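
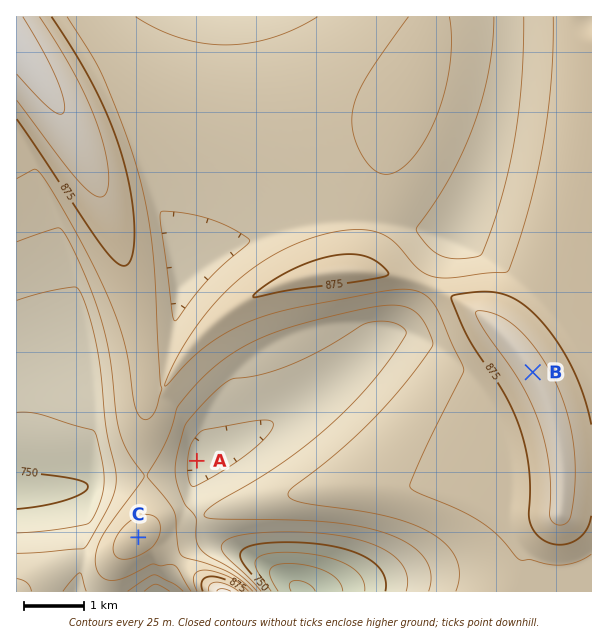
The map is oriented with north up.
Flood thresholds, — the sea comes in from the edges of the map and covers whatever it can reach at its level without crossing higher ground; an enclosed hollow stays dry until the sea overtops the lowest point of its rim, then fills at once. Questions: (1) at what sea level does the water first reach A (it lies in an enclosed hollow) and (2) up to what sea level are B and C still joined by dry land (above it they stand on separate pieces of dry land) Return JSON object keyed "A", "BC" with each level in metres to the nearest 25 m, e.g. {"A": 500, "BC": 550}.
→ {"A": 800, "BC": 825}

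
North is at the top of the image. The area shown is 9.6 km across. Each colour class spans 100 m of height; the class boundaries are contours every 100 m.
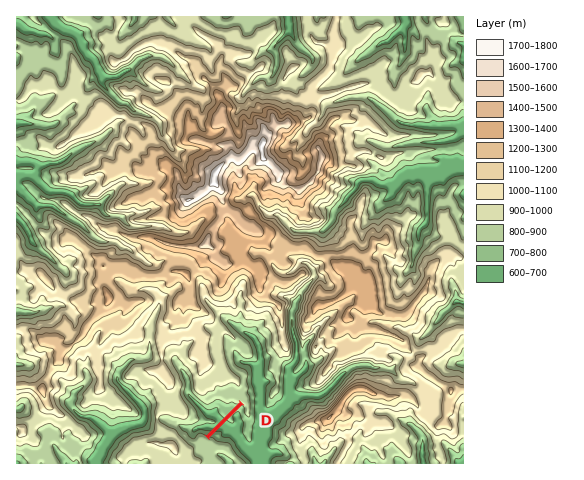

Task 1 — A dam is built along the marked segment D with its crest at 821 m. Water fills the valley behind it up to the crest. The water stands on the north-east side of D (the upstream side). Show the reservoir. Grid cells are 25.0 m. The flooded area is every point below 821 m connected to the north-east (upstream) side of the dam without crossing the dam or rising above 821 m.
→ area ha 69.8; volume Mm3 55.39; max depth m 176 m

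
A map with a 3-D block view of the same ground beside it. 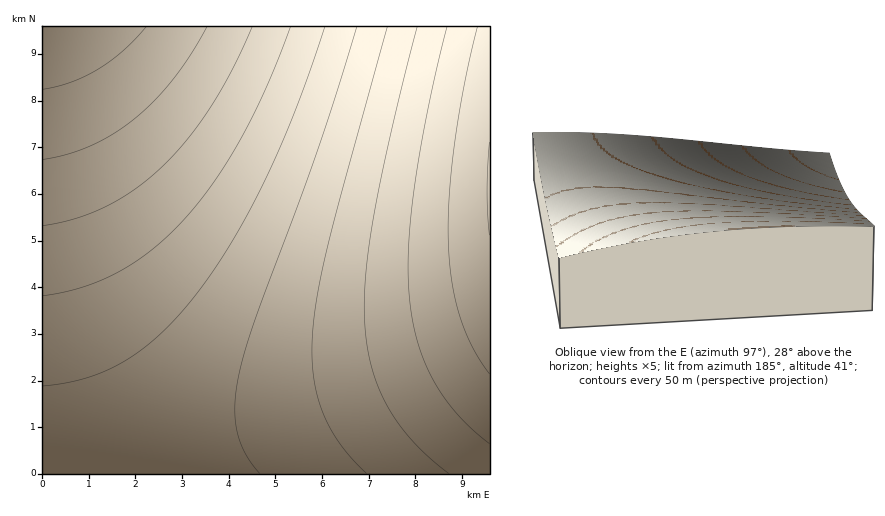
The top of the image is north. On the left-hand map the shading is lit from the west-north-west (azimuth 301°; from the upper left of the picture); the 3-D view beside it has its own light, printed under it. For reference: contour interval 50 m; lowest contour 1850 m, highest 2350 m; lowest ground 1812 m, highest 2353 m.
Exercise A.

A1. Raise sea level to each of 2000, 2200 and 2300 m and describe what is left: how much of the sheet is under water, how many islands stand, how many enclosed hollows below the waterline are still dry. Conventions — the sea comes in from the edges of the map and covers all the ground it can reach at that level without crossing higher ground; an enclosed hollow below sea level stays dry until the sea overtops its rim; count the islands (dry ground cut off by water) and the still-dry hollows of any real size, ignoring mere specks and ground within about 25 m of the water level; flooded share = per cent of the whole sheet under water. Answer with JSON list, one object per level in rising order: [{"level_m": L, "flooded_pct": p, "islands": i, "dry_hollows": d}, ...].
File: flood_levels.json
[{"level_m": 2000, "flooded_pct": 23, "islands": 0, "dry_hollows": 0}, {"level_m": 2200, "flooded_pct": 77, "islands": 0, "dry_hollows": 0}, {"level_m": 2300, "flooded_pct": 95, "islands": 0, "dry_hollows": 0}]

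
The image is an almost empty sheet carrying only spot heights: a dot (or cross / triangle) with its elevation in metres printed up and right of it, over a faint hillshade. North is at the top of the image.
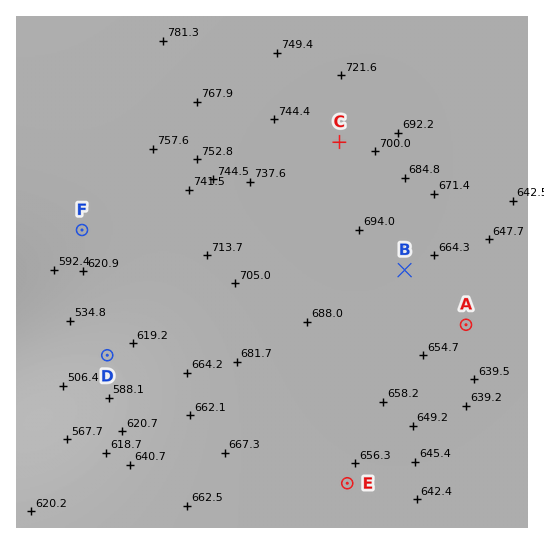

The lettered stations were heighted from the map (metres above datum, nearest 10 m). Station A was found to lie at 650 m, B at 670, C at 720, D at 580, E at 660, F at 680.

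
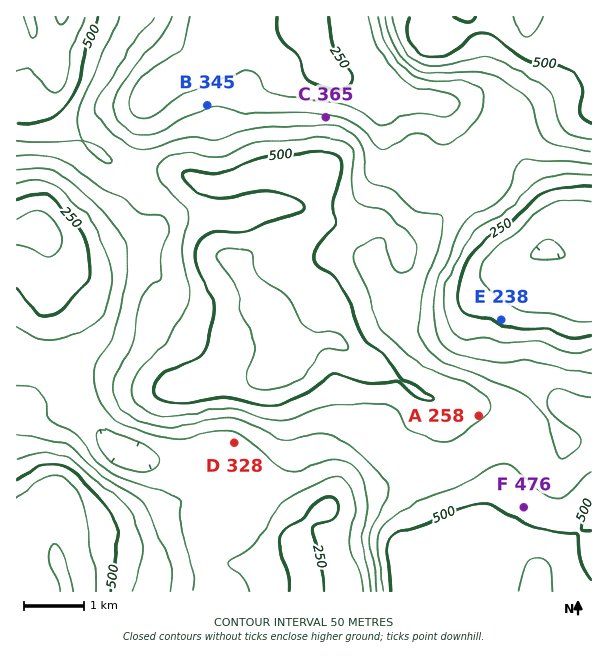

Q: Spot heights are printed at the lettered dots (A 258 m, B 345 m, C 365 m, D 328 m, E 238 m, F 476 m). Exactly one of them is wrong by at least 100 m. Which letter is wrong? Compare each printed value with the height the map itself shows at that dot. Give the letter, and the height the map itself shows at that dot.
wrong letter A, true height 458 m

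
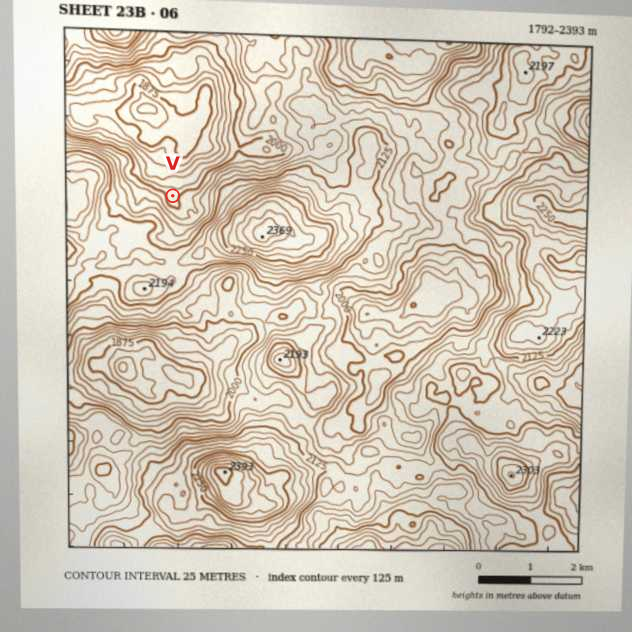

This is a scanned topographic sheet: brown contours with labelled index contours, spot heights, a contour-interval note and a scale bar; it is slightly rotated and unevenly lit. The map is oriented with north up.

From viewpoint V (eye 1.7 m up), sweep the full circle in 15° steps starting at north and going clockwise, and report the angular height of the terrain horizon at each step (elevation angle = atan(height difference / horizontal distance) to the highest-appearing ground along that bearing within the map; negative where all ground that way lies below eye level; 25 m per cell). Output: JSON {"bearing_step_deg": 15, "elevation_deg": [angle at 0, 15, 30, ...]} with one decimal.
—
{"bearing_step_deg": 15, "elevation_deg": [1.5, 0.8, 2.7, 1.9, 2.8, 7.7, 10.0, 13.3, 13.6, 12.1, 10.2, 9.0, 8.0, 9.9, 12.4, 13.0, 11.7, 9.9, 8.7, 8.7, 4.1, -0.2, 1.9, 3.7]}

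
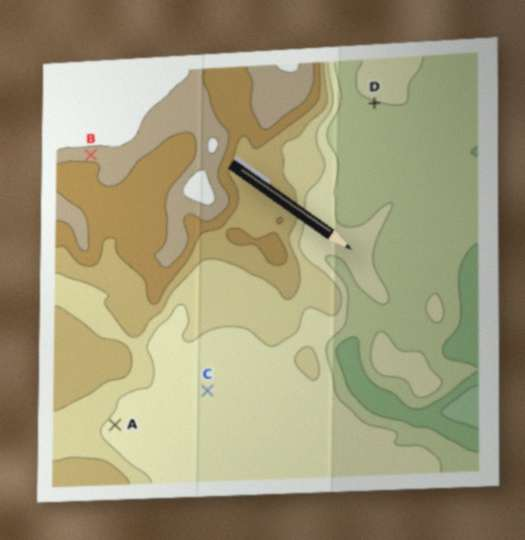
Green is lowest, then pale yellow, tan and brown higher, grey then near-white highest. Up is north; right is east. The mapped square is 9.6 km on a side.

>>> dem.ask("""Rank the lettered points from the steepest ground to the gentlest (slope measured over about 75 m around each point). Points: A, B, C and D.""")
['B', 'D', 'A', 'C']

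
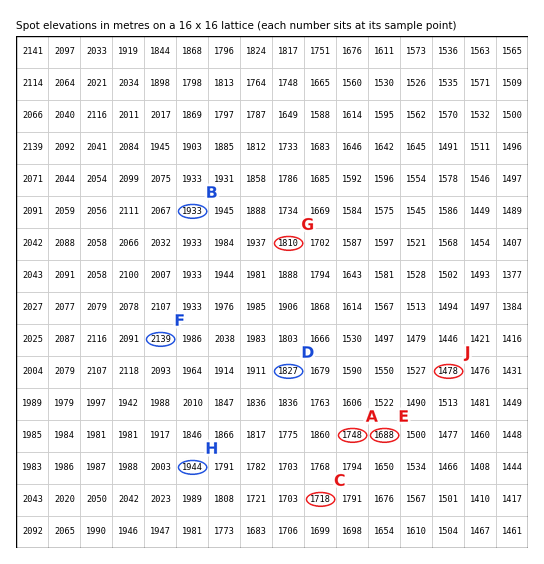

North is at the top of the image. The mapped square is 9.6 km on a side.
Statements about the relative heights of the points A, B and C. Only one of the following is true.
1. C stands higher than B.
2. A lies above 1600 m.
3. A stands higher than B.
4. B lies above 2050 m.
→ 2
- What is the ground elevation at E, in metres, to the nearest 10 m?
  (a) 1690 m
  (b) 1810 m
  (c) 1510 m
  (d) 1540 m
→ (a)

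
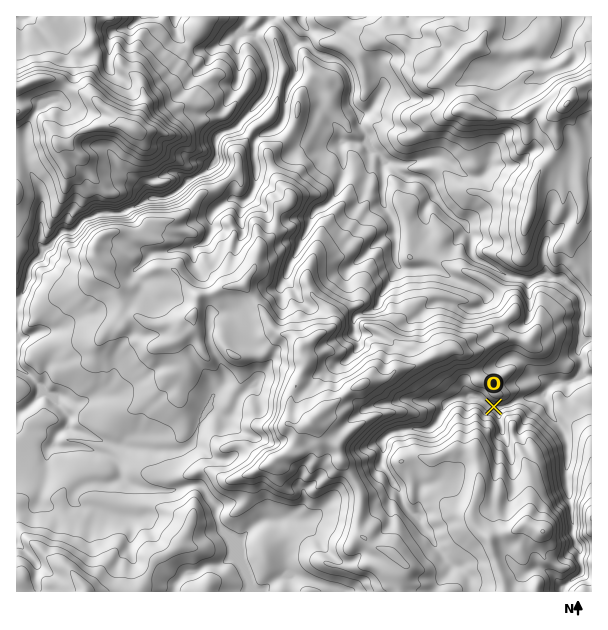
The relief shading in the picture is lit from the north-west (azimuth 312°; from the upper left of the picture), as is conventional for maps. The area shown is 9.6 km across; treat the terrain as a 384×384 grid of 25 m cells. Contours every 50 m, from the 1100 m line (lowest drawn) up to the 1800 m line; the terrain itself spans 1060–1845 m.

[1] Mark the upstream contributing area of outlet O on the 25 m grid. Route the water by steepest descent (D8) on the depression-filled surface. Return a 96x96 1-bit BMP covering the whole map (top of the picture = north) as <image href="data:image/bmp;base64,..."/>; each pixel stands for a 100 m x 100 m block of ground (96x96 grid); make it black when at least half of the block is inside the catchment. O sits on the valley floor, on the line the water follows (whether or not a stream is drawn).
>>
<image width="96" height="96" href="data:image/bmp;base64,Qk2+BAAAAAAAAD4AAAAoAAAAYAAAAGAAAAABAAEAAAAAAIAEAAATCwAAEwsAAAIAAAAAAAAA////AAAAAAAAAAAAAAAAAP//gAAAAAAAAAAAAP//gAAAAAAAAAAAAP//gAAAAAAAAAAAAP//gAAAAAAAAAAAAH//AAAAAAAAAAAAAP//AAAAAAAAAAAAAf//AAAAAAAAAAAAD//+AAAAAAAAAAAAH//+AAAAAAAAAAAAf//8AAAAAAAAAAAAf//4AAAAAAAAAAAAf//wAAAAAAAAAAAAf//wAAAAAAAAAAAAf//wAAAAAAAAAAAAf//wAAAAAAAAAAAAf//4AAAAAAAAAAAAf//4AAAAAAAAAAAAf//4AAAAAAAAAAAA///4AAAAAAAAAAAA///4AAAAAAAAAAAB///4AAAAAAAAAAAD///4AAAAAAAAAAAD///4AAAAAAAAAAAD///4AAAAAAAAAAAH///4AAAAAAAAAAAf///4AAAAAAAAAAA////8AAAAAAAAAAA////+AAAAAAAAAAB////+AAAAAAAAAAA////+AAAAAAAAAAAP///+AAAAAAAAAAAH////AAAAAAAAAAAD////AAAAAAAAAAAA////AAAAAAAAAAAAf//+AAAAAAAAAAAAB//4AAAAAAAAAAAAAf/4AAAAAAAAAAAAAH/wAAAAAAAAAAAAAA/gAAAAAAAAAAAAAAPgAAAAAAAAAAAAAAAAAAAAAAAAAAAAAAAAAAAAAAAAAAAAAAAAAAAAAAAAAAAAAAAAAAAAAAAAAAAAAAAAAAAAAAAAAAAAAAAAAAAAAAAAAAAAAAAAAAAAAAAAAAAAAAAAAAAAAAAAAAAAAAAAAAAAAAAAAAAAAAAAAAAAAAAAAAAAAAAAAAAAAAAAAAAAAAAAAAAAAAAAAAAAAAAAAAAAAAAAAAAAAAAAAAAAAAAAAAAAAAAAAAAAAAAAAAAAAAAAAAAAAAAAAAAAAAAAAAAAAAAAAAAAAAAAAAAAAAAAAAAAAAAAAAAAAAAAAAAAAAAAAAAAAAAAAAAAAAAAAAAAAAAAAAAAAAAAAAAAAAAAAAAAAAAAAAAAAAAAAAAAAAAAAAAAAAAAAAAAAAAAAAAAAAAAAAAAAAAAAAAAAAAAAAAAAAAAAAAAAAAAAAAAAAAAAAAAAAAAAAAAAAAAAAAAAAAAAAAAAAAAAAAAAAAAAAAAAAAAAAAAAAAAAAAAAAAAAAAAAAAAAAAAAAAAAAAAAAAAAAAAAAAAAAAAAAAAAAAAAAAAAAAAAAAAAAAAAAAAAAAAAAAAAAAAAAAAAAAAAAAAAAAAAAAAAAAAAAAAAAAAAAAAAAAAAAAAAAAAAAAAAAAAAAAAAAAAAAAAAAAAAAAAAAAAAAAAAAAAAAAAAAAAAAAAAAAAAAAAAAAAAAAAAAAAAAAAAAAAAAAAAAAAAAAAAAAAAAAAAAAAAAAAAAAAAAAAAAAAAAAAAAAAAAAAAAAAAAAAAAAAAAAAAAAAAAAAAAAAAAAAAAAAAAAAAAAAAAAAAAAAAAAAAAAAAAAAAAAAAAAAAAAAAAAAAAAAAAAAAAAAAAAAAAAAAAAAAAAAAAAAAAAAAAAAAAAAAAAAAAA="/>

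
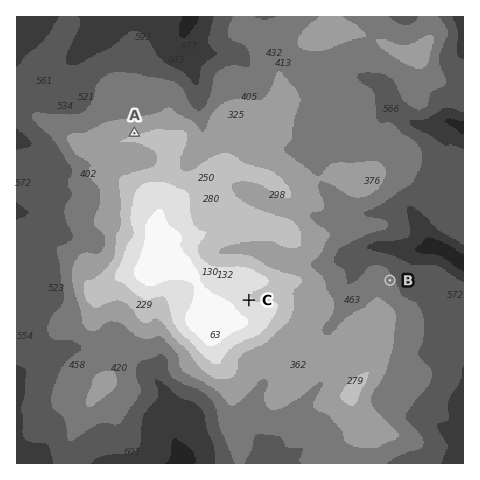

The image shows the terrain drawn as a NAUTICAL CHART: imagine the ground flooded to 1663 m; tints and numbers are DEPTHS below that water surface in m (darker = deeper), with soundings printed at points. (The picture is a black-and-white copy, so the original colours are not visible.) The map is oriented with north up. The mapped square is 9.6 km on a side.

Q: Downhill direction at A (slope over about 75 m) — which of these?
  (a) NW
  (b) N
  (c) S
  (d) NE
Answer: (b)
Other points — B NE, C NE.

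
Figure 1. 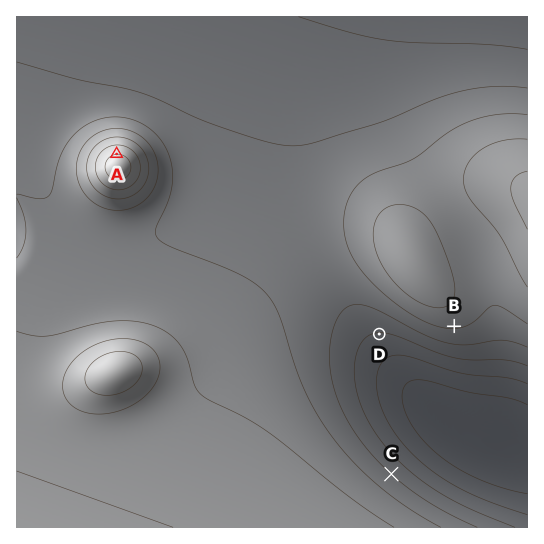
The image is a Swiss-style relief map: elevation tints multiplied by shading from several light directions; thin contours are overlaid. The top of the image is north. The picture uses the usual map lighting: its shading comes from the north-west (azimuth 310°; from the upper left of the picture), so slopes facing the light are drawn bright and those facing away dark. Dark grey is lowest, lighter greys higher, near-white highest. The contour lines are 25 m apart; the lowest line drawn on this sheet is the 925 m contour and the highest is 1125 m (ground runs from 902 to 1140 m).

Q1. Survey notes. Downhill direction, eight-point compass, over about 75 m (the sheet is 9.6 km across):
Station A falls N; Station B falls S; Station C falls NE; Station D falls S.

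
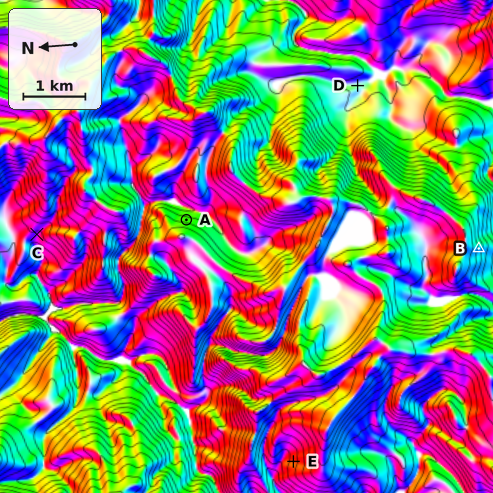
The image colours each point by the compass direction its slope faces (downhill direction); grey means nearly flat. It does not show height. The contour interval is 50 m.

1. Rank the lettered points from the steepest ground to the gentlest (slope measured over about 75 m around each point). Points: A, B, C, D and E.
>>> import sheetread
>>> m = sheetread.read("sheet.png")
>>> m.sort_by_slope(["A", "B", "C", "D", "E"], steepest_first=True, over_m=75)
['B', 'A', 'E', 'C', 'D']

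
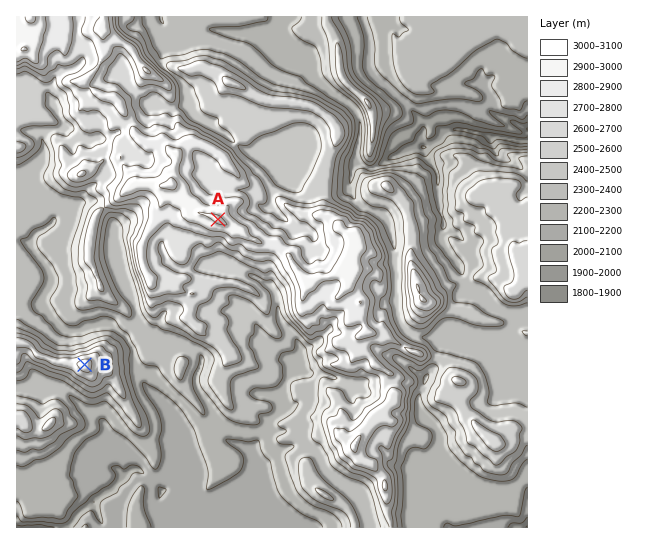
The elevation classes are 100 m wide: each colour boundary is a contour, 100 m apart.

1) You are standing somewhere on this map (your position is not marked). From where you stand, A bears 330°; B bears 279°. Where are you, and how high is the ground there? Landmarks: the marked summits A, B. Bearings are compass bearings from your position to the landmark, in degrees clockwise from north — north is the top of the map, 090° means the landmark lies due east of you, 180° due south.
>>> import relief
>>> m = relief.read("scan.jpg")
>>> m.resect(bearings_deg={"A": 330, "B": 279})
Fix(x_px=324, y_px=403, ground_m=2450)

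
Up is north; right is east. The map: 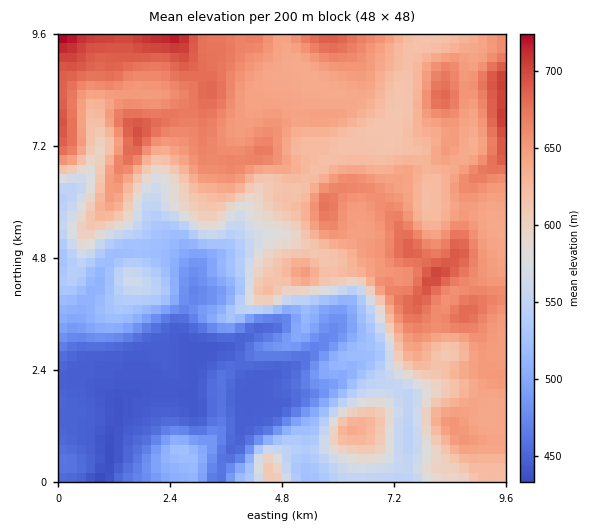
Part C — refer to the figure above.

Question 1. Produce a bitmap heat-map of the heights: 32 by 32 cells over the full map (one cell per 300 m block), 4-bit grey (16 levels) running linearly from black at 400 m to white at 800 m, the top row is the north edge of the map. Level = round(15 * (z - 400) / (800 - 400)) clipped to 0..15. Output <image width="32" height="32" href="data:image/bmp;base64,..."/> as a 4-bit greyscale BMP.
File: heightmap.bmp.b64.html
<image width="32" height="32" href="data:image/bmp;base64,Qk12AgAAAAAAAHYAAAAoAAAAIAAAACAAAAABAAQAAAAAAAACAAATCwAAEwsAABAAAAAAAAAAAAAAABEREQAiIiIAMzMzAERERABVVVUAZmZmAHd3dwCIiIgAmZmZAKqqqgC7u7sAzMzMAN3d3QDu7u4A////ACIhIzREMkV4ZVVmZmZ3eIgiISI0REIkd1VWZ3Zmd4mZIiEiNERDI1ZVV4iHZniZmSIhIiMzMyIjRVeZh2Z5mZkiIiIiIiIiIjRGiIdmiZmZIiIiIiIiIiIjNWd3ZniZmSIiIiIiIiIiIjRWZmZ4iZkiIiIiIiIiIiI0RVZniJmZIiIiIiIiIiIiNERWiIiJmSIiIiIiIiIzMzNFVomYiZkzMzMiIiIiIzQzNFeamZqpREREMiI0QzI0QzRYqqqqqURFVUQzNFZlRURFaauqqqpURVZlQzNGiHdmVYqruqqqVUVmZUM0RoiJmIiaqruqqVVVVVVDNFZ4iYiJmqq7uplWZVVURERWd4iImZq7qrqZZ3ZVVUVmVmd4mZmaqpqqmWeIdlVWd2Z3eJqZmqmZqZlniYdmeIh3eImqqaqpiZmZVnmXZniJh3iImqqqmYmamWZ5mHd5mZmIiJmqmZmJmqqIeamHiaqqmZmImZmZmZqqqYiqmZqqqqqYiIiIiJmZq7qIq6qqqpqqmIiIiIiZmZu5iau6qqqZmpmZmIiImZmruYmqqqqqqZmZmZmIiKqpq7qZmZmquqmZmZmZmIirqau6qqqqqrqpmZmZmZiIqqqru7u6qruqqZmZmZmZiJqpq7u7u7u7qqqpmaqqmYiZmZrMu7vMy6qqqZqrqqmYiJma"/>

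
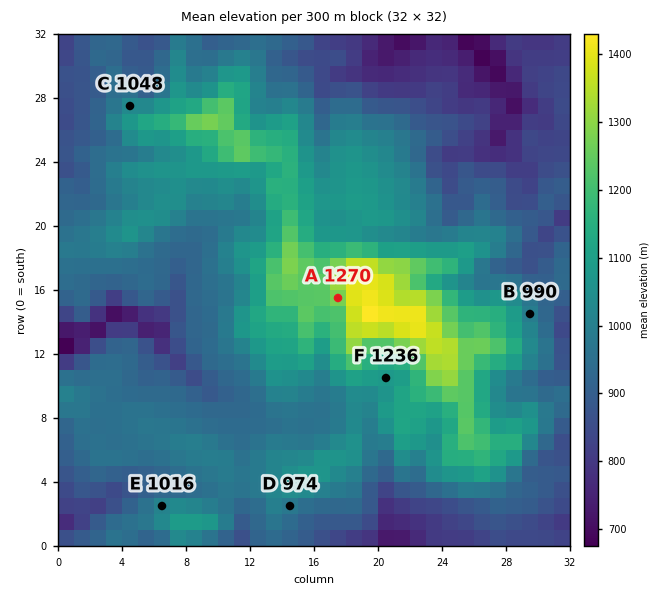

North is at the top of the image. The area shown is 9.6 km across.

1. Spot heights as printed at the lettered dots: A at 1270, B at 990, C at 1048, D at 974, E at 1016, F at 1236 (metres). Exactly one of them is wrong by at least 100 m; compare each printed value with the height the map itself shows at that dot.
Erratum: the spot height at F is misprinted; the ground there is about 1086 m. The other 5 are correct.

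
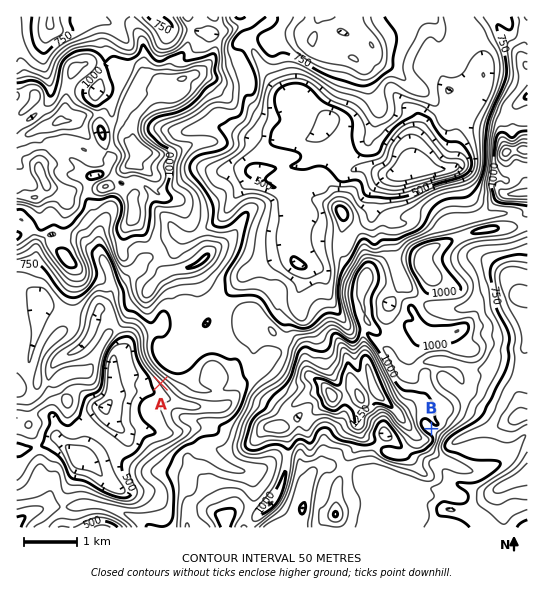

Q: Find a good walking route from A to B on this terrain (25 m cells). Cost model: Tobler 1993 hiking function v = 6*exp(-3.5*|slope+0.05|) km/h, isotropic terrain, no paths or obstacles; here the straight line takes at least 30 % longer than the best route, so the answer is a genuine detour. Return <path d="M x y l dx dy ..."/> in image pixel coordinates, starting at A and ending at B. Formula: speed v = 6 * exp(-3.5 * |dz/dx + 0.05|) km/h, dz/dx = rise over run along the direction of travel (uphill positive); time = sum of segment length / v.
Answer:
<path d="M161 383l17 18 3 6 2 3 16 8 2 3 9 9 1 3 22 21 8 4 17 0 16-8 7 0 5 3 1 0 3-2 7-6 2-2 2 0 2 2 4 4 3 1 3-1 8-8 2-2 11 6 15 0 5 2 16 0 3-1 18 0 6 3 6 0 6 2 13 0 5-2 6-6 1-2 0-6-3-5 0-1"/>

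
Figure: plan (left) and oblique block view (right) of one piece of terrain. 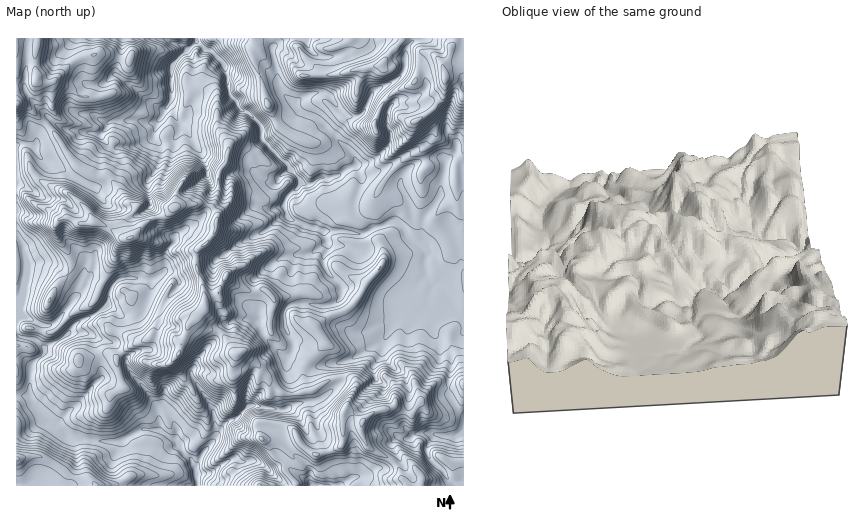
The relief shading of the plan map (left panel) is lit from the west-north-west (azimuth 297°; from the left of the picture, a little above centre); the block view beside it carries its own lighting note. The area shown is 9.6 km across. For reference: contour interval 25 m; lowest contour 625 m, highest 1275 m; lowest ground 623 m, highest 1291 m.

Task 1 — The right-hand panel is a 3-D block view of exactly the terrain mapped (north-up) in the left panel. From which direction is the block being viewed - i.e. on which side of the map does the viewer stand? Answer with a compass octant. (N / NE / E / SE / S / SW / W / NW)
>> E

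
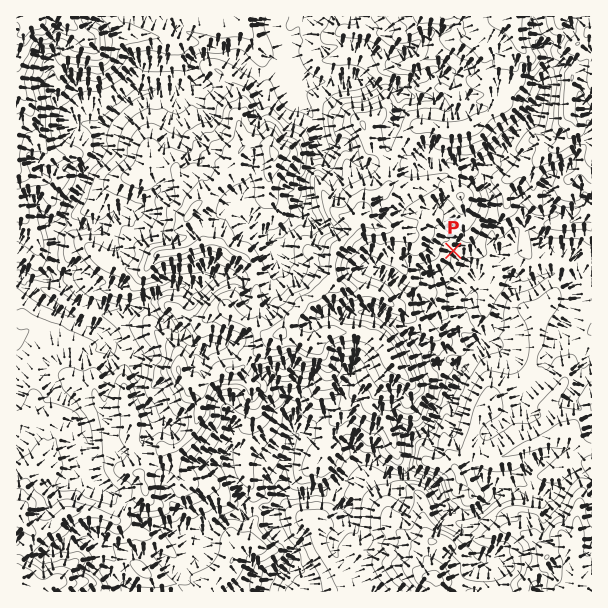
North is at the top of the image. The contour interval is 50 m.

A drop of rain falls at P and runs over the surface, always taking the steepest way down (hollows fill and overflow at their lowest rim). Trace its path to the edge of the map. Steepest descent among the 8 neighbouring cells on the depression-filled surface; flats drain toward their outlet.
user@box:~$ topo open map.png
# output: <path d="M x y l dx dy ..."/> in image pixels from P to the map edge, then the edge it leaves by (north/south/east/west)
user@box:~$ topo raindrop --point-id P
<path d="M453 251l20 19 0 30-2 2 0 4 2 2 0 3 1 1 0 3 3 6 8 8 0 18-15 15 0 1-3 2 0 3-8 7-13 27-8 8-1 7-14 14-12 6-3 6 0 15-1 1 0 3-3 6 0 5-17-2-13-10-18 0-26 25-1 0-5 5-12 1-1 2-9 0-2 1-16-1-8 6 0 3-1 1 0 15 1 2 0 6 2 1 0 3 6 6 1 5 3 3 2 3 0 4 1 2 0 6-3 3-1 4-9 9 0 3-2 2 0 10"/>
exit: south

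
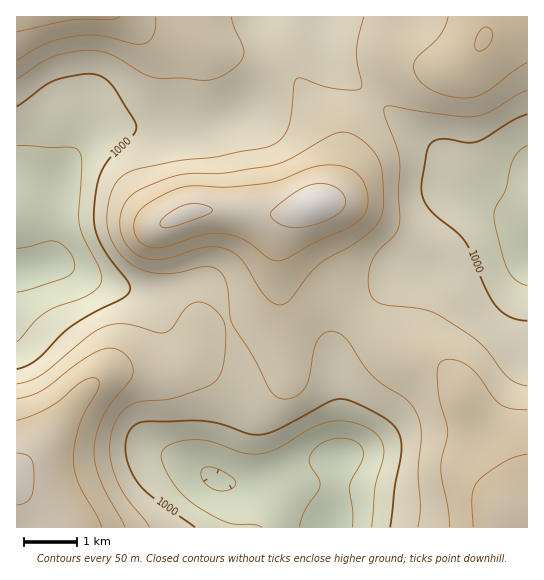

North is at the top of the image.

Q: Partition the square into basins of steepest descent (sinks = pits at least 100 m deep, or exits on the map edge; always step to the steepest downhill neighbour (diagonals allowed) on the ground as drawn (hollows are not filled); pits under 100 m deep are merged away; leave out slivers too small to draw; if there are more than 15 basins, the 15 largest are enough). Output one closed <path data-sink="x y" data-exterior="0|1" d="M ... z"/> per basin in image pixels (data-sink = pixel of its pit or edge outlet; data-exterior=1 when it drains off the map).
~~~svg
<path data-sink="17 270" data-exterior="1" d="M386 16l-370 1 1 452 30-28 34-46 18-16 16-7 19 0 11 3 21 0 8-3 8-4 9-9 8-22 6-6 46-18 11-6 10-10 4-14 1-40 4-18 12-12 30-12 10-10 11-24 5-34 12-22 23-28 14-12 9-4 29 0-26-6-15-11-6-11z"/><path data-sink="327 527" data-exterior="1" d="M290 216l-9 9-2 9-3 49-4 14-10 10-11 6-46 18-6 6-8 22-9 9-8 4-8 3-51-3-12 4-9 7-19 20-28 38-31 29 1 58 511-1-1-16-24 3 9-19-1-21-8-16-27-39-20-40-13-12-10-6-35-8-16-9-51-48-32-21-8-10-7-15 0-23z"/><path data-sink="527 254" data-exterior="1" d="M527 16l-40 0 0 15-4 11-10 13-12 10-10 3-44-1-13 6-18 20-20 26-7 14-5 34-11 24-10 10-13 4-17 10-8 8-2 12 2 19 11 17 15 13 20 12 51 48 16 9 35 8 10 6 13 12 20 40 27 39 8 16 1 21-9 20 25-5z"/>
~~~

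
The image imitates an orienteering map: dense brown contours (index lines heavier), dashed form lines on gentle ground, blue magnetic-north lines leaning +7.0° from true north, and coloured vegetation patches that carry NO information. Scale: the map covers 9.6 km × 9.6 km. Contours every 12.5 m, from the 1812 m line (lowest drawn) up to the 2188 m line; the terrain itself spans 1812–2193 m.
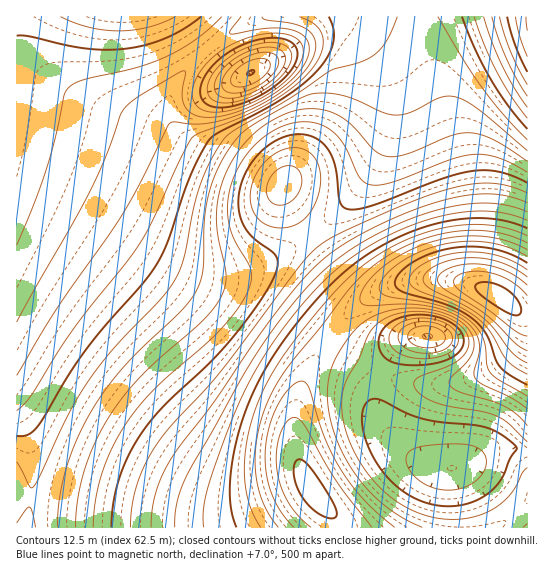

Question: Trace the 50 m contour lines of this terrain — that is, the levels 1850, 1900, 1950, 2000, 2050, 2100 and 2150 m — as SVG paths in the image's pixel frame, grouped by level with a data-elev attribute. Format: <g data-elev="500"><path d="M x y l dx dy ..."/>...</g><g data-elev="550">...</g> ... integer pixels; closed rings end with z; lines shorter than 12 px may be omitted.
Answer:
<g data-elev="1850"><path d="M226 98l-9-4-2-4-1-5 5-12 11-11 15-9 16-5 13 0 10 5 1 5-1 8-6 8-8 8-23 13-12 3z"/><path d="M527 31l-1-14"/></g><g data-elev="1900"><path d="M527 96l-20-37-15-42"/><path d="M241 17l-10 13-1 4 32-5 16-1 15 2 10 6 5 6 1 8-2 9-5 10-14 14-21 15-22 11-23 7-12 1-10 0-7-3-7-5-3-7-1-7 3-21 0-3-6 1-32 19-18 12-8 11-15 43-19 40-70 125"/></g><g data-elev="1950"><path d="M17 523l9-14 4-2 6 20"/><path d="M527 140l-23-25-21-26-19-28-26-44"/><path d="M397 17l-10 24-6 8-8 6-12 7-31 9-36 25-57 33-12 9-14 21-10 24-8 26-10 50-4 12-6 13-14 17-46 49-24 31-20 33-30 63-6 11-2 0-2-3-12-23"/></g><g data-elev="2000"><path d="M527 183l-14-7-15-4-13-2-14 1-29 8-71 27-13 3-9 0-6-2-3-6-4-30-4-14-5-10-8-7-12-5-14 0-15 4-13 9-12 13-9 14-5 16 0 16 3 14 5 10 7 8 18 12 4 6 2 8-3 9-16 28-28 37-22 25-47 43-23 30-12 21-9 23-5 22-2 24"/></g><g data-elev="2050"><path d="M445 490l-18-5-13-10-5-6-3-7 0-5 3-5 5-3 8-3 29-2 19 1 12 6 4 6 0 6-2 8-5 7-7 5-9 5z"/><path d="M414 358l-16-5-8-9-1-6 1-5 9-10 15-5 17 1 15 5 10 9 2 5 0 5-3 6-5 4-16 5z"/><path d="M527 220l-21-7-23-2-25 2-27 6-28 10-28 13-25 17-23 19-23 24-23 30-20 29-16 29-17 39-19 54-5 24 0 20"/></g><g data-elev="2100"><path d="M395 527l-30-26-23-30-18-34-15-50-3-4-4-2-5 1-7 6-12 17-9 22-4 24 1 22 5 20 10 18 13 16"/><path d="M527 250l-21-9-24-5-25 1-26 5-26 11-23 14-16 18-5 8-1 6 2 5 5 1 38-1 24 2 17 5 15 7 12 11 6 12 0 12-5 20 2 6 7 6 30 14 14 10"/></g><g data-elev="2150"><path d="M527 277l-12-8-14-7-15-3-16-1-17 2-15 5-11 6-4 8 2 6 5 4 35 17 17 11 12 12 19 24 14 10"/></g>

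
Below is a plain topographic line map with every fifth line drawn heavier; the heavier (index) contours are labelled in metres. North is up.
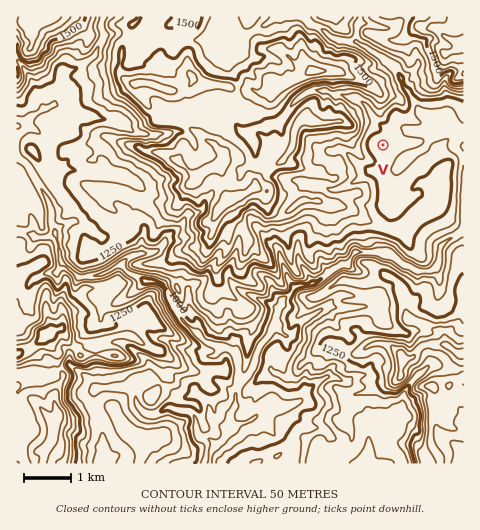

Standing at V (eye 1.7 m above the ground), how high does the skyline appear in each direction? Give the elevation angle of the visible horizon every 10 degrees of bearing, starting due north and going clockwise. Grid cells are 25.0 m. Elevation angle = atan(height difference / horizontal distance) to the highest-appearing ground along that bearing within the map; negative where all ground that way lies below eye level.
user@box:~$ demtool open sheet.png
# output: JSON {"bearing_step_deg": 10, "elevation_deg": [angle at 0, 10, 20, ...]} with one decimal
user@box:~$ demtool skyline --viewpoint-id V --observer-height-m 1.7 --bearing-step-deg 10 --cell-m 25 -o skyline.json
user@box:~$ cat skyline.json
{"bearing_step_deg": 10, "elevation_deg": [12.5, 8.5, 8.2, 10.0, 9.7, 9.3, 1.4, -0.2, -0.9, -0.2, 0.8, 2.6, 2.8, 2.1, 1.9, 1.9, 3.1, 2.7, 2.2, 3.1, 6.1, 7.4, 7.4, 8.9, 10.1, 10.7, 11.7, 12.9, 14.5, 17.2, 20.4, 17.3, 12.5, 12.8, 12.1, 12.6]}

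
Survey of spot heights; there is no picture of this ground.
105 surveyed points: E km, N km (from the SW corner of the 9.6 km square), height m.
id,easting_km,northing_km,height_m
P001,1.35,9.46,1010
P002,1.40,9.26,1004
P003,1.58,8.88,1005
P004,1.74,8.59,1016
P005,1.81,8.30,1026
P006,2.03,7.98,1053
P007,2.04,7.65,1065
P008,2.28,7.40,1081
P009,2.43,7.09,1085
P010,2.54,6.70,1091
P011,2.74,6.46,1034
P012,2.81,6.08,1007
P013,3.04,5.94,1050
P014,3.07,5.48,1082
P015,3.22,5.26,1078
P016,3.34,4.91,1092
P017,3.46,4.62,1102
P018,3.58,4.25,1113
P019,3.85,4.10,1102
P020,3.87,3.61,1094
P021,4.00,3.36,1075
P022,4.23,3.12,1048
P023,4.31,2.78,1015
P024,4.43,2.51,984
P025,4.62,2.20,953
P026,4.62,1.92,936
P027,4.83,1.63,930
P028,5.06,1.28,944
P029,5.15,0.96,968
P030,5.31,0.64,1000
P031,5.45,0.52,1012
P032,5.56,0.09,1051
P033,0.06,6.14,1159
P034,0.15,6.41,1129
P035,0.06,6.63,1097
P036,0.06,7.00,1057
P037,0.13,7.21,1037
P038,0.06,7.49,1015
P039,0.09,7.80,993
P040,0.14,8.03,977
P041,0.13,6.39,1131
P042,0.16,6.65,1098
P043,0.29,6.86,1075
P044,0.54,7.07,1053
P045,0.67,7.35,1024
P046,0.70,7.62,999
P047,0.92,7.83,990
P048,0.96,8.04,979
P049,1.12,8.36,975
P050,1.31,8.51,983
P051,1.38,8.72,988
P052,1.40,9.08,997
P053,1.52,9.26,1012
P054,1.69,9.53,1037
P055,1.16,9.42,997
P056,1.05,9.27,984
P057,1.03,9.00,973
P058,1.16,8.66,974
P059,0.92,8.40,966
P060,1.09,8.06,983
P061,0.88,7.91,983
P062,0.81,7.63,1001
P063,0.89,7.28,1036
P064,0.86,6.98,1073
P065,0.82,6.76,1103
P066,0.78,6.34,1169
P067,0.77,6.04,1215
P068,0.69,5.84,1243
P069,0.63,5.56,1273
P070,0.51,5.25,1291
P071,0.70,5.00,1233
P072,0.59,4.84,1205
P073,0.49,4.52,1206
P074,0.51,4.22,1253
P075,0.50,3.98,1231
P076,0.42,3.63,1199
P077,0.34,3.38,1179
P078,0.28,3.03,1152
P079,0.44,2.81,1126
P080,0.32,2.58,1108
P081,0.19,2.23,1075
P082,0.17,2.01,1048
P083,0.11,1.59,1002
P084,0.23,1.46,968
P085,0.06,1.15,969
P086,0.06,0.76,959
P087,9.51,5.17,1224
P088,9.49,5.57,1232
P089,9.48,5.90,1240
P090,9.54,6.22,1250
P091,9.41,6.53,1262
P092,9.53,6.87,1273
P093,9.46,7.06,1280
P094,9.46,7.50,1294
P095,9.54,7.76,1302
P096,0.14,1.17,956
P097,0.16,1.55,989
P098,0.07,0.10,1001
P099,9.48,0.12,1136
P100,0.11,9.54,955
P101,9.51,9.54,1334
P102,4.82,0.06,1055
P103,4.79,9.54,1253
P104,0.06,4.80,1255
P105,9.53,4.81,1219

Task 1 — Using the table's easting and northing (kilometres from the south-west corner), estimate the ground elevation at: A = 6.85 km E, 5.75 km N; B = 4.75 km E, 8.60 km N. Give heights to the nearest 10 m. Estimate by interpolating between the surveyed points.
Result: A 1190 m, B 1230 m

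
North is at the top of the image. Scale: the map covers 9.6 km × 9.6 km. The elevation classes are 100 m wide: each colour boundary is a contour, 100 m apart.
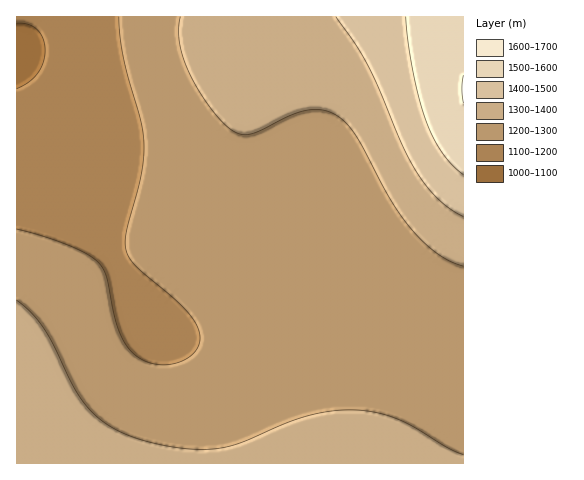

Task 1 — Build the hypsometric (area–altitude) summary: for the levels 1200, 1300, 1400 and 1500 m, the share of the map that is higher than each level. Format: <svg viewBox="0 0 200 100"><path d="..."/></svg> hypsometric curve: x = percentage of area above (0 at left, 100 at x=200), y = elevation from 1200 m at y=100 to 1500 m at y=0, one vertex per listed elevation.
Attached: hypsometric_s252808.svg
<svg viewBox="0 0 200 100"><path d="M167 100l-107-33-46-34-7-33"/></svg>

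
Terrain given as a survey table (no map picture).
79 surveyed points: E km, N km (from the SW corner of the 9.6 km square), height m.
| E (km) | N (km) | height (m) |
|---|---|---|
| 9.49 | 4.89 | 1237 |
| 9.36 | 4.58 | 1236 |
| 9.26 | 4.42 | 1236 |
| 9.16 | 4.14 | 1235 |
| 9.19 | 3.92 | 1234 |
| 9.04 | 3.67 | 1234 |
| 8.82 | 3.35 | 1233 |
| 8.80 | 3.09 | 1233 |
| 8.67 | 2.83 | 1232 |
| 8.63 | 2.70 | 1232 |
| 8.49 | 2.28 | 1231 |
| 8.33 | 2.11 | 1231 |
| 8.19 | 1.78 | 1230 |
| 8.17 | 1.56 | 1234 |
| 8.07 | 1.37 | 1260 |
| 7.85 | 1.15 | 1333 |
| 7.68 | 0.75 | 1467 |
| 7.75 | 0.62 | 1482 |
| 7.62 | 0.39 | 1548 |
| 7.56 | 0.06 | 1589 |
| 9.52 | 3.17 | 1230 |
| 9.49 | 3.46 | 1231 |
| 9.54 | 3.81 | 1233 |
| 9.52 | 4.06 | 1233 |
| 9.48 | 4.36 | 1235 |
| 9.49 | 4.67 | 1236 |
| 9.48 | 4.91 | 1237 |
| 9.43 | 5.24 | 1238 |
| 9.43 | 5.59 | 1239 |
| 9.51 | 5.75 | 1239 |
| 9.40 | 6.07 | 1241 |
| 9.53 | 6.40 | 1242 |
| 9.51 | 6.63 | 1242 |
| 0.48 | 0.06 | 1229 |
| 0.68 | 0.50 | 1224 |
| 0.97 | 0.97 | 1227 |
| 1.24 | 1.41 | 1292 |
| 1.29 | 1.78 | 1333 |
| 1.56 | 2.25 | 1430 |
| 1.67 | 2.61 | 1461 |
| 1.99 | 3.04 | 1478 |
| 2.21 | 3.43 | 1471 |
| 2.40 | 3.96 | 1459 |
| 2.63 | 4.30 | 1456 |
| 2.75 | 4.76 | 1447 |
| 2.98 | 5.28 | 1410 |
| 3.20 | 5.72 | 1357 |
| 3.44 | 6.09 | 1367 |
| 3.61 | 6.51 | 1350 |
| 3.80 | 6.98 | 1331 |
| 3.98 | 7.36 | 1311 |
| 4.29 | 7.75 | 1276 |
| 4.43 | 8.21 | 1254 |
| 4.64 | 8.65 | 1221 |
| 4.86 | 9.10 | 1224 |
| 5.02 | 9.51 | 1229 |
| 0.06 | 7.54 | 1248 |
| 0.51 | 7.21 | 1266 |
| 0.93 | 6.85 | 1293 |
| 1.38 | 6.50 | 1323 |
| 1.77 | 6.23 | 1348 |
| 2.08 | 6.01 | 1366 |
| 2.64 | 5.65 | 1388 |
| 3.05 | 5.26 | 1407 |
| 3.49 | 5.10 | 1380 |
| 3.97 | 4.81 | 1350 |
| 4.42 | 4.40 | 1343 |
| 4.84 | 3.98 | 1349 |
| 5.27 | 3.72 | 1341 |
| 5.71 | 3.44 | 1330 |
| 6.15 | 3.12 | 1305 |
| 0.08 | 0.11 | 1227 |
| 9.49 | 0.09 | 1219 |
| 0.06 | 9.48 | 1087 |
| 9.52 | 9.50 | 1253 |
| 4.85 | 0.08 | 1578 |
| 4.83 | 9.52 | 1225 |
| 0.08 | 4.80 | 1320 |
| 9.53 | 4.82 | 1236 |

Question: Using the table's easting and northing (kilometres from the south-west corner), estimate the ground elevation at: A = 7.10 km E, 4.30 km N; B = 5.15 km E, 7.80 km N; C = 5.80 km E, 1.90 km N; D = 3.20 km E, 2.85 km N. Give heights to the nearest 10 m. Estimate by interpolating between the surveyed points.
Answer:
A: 1240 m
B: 1230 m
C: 1450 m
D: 1510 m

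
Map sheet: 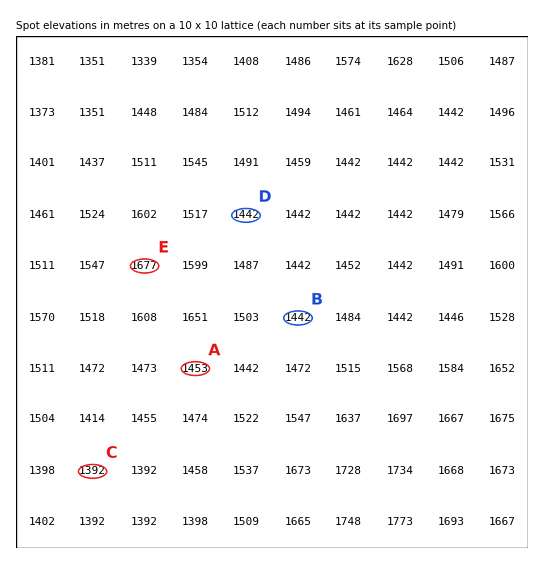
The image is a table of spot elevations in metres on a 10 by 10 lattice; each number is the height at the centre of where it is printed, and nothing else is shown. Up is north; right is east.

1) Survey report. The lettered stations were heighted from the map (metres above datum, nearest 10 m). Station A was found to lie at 1450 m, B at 1440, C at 1390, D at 1440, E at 1680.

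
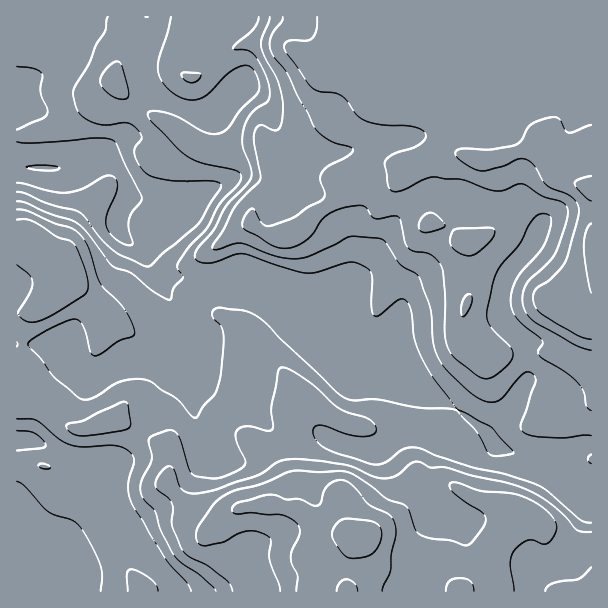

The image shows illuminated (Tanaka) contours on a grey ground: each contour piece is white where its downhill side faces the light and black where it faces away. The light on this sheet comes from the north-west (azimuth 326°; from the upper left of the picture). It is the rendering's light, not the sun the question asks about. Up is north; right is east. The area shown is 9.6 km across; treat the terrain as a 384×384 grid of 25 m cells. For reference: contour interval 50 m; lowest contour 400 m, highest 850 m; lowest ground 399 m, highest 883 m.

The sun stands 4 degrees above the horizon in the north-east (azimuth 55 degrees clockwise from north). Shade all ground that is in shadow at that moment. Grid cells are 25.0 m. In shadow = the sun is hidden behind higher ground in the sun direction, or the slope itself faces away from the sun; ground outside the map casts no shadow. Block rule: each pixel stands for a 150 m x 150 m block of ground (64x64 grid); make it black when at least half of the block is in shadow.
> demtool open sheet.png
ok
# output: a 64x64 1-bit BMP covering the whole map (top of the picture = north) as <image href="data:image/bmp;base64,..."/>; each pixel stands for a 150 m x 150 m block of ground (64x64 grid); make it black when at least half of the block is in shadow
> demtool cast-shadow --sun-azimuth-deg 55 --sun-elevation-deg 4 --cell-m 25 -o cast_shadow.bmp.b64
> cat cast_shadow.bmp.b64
<image width="64" height="64" href="data:image/bmp;base64,Qk0+AgAAAAAAAD4AAAAoAAAAQAAAAEAAAAABAAEAAAAAAAACAAATCwAAEwsAAAIAAAAAAAAA////AAAAAAAf////MAAAAD////+AAAAAP///P/AAAAA///5++AAAAB//+Hx8AAAAD//4/ngAAAAH//D/kAAAAAf/5v8AAAAA8//HMAAAMADz/8IAAAHwAPF/wAAgA8AA4H+AAAADAADwfwAAAAAAB+B/AAAAAAAH//8B4AAAAQf//wPAAAAP/v/+A4AcAY/8//gHAD4DD//4AA4AOAD/g/AADAAAD/8AAAAAAAB//4AAAAAAA////AAADwAP////AAAPAA////8AAA8AB////wAADwAH///8BgAPAAf/z/8PgA8AB/+f/4eAD4Af/5//x8AdAD//j/9DgDgB//+P/AGAcAH//8/wAAH8AP//z+AAA//g//+HwAAD//9//4fgEAP//7//h/wwA///n//H/mAP//8f/8f/wB///A//h/9AP//gD/wD/wA//8Af+AP/AH//gA54D/8Af/+AD7gf/wD//8An3///A///wHvP//8H///gOef//H////AA4/Hw////8ABD4eD////wIAGAwP///+H+AAAAP///5/+AAAA//////AwAAD/////wAAAAP4z//+AAAAA/w///4AAAAB/n///AAAAAAefv/4AAAAABh8f/gAAAAAOHg/8AAAAAAYOB/gAAAAAAA4D8MAAAAAADwHhwAAAAAAHAePAAAAAAAcA88AAAAA=="/>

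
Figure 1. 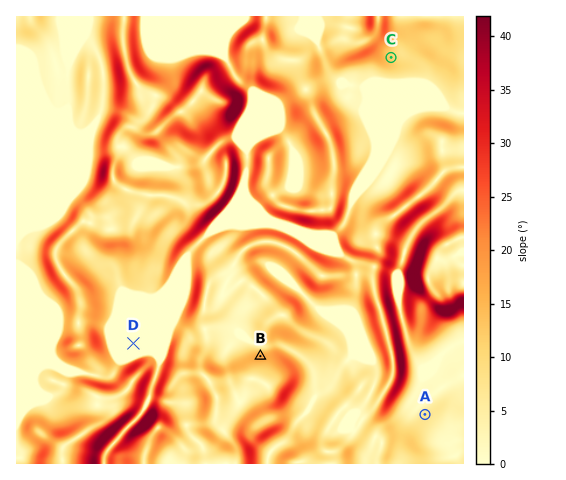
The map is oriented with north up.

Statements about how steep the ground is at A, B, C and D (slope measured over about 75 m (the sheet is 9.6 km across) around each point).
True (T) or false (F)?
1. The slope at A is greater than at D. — T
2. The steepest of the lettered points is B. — T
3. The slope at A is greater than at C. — F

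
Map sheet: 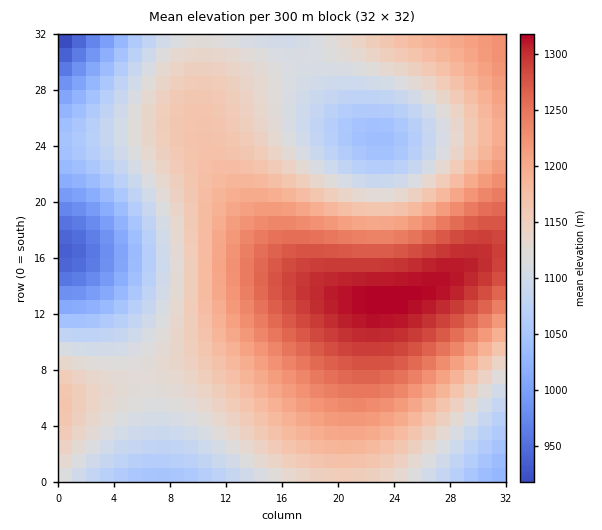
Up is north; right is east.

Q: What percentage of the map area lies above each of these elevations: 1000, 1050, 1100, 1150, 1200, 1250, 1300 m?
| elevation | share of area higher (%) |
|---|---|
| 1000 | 96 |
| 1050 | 90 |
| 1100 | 75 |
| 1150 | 49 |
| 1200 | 28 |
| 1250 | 16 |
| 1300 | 5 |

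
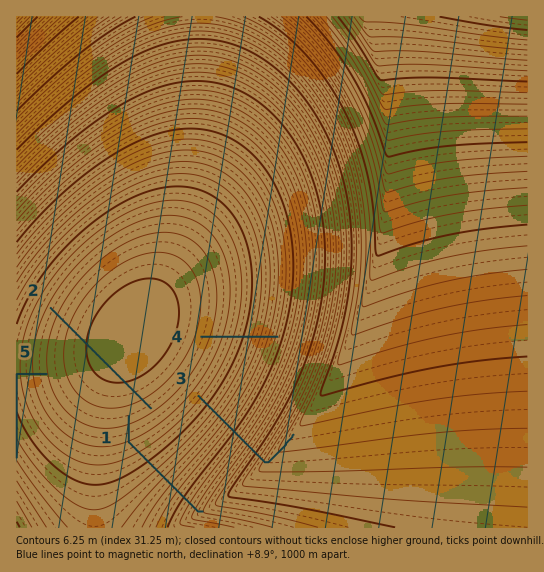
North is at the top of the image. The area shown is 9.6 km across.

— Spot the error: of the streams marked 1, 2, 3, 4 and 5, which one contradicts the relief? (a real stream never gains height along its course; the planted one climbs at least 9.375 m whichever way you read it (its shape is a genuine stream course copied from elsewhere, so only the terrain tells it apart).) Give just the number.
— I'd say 2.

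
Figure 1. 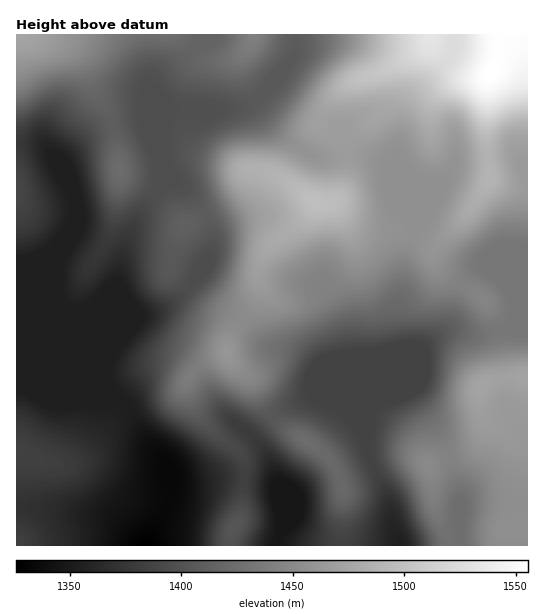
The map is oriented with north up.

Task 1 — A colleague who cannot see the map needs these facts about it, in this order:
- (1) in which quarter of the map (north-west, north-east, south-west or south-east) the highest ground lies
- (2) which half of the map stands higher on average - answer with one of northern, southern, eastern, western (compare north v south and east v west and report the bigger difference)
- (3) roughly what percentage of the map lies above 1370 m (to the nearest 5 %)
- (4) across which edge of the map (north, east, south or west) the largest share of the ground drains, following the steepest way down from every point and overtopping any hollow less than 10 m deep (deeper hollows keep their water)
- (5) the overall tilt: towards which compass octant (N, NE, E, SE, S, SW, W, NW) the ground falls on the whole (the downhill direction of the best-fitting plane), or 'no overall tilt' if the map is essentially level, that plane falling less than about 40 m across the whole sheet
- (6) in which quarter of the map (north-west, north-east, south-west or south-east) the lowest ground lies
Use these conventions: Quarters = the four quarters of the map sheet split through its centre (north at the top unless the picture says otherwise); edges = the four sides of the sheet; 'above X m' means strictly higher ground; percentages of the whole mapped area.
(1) The highest point lies in the north-east quarter of the map.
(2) On average the eastern half of the map is the higher ground.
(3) About 80 % of the map lies above 1370 m.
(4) Most of the ground drains across the southern edge.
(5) On the whole the ground falls towards the south-west.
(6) The lowest ground is in the south-west quarter.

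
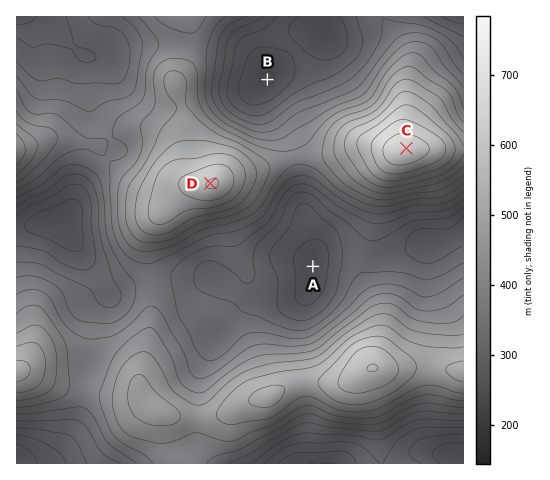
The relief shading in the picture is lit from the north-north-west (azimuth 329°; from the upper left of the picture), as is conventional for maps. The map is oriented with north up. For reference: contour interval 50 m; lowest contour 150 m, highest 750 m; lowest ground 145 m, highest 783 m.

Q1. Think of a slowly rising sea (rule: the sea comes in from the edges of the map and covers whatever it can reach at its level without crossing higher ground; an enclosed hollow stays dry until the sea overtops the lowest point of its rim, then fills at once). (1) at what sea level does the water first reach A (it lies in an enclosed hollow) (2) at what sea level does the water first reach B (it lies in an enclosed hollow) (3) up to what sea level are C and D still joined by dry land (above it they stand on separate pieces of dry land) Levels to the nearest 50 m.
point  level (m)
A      300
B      200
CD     450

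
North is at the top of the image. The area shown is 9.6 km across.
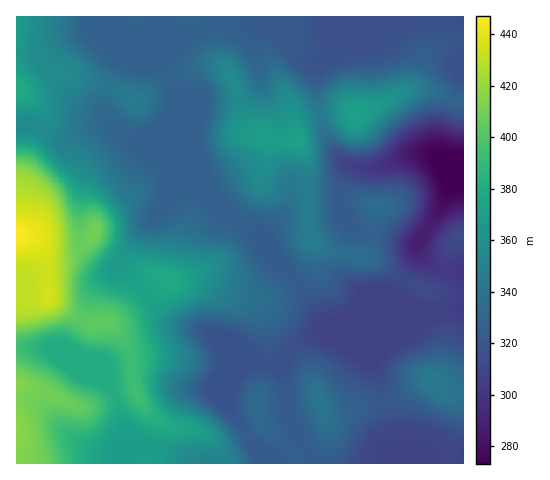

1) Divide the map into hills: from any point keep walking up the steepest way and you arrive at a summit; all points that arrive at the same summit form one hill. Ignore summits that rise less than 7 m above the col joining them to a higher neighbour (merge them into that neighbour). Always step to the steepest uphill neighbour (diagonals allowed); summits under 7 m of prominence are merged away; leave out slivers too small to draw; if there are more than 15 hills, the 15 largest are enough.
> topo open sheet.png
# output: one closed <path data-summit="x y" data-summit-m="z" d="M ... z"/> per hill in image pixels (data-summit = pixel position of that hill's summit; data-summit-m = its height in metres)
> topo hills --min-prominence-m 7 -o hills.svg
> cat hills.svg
<path data-summit="17 236" data-summit-m="447" d="M258 16l-140 0 3 10 10 8-46-2-22 13-13 17 1 9 13 20 13 10 24 11 11 12-8-2-40 15-11-2-18-9-19-1 0 222 27 0 30 11 8 4 16 17 15 9 7 18 7 36 1 3 10 3-9 10-1 6 131 0 1-6-4-12-25-39 1-18 3-8 10-11 11-6 26 0 8-11 17-15 38-13-16 3-33-50-34-34-5-10-24-16-19-22-16-41-1-22-32-71 29-27 30-14 20 0 14-3z"/><path data-summit="298 140" data-summit-m="373" d="M281 16l-22 0-2 2-14 3-20 0-33 15-26 25 32 72 0 18 13 36 4 9 13 15 6 7 21 13 8 13 34 34 33 50 20-5 28-12 42 0-11-5-13-11 21-33 2-18-20-3-45-13-12-22-1-11 4-13 10-16-9-3-8-9-10-17-7-25-3-24 0-20 2-5-14-4-18-17-4-9z"/><path data-summit="357 115" data-summit-m="372" d="M463 16l-51 0-79 33-15 14-2 5 0 20 6 35 8 22 14 18 16 5 16 0 36-13 15 0 17 6 20-1z"/><path data-summit="320 400" data-summit-m="341" d="M424 311l-47 0-48 20-16 3-14 9-10 10-6 9 4 50 13 28 15 23 121 0-3-5-39-17-5-36-17-43 0-4 12-13 46-32z"/><path data-summit="17 430" data-summit-m="417" d="M43 347l-27 1 0 115 110 1 4-10 7-6-10-3-1-3-7-36-7-18-15-9-20-19z"/><path data-summit="433 381" data-summit-m="344" d="M463 309l-26 2-11 4-42 30-12 13 3 14 14 33 5 36 39 17 4 6 27-1z"/><path data-summit="377 207" data-summit-m="336" d="M427 155l-21 1-30 12-23-2-10 16-4 13 1 11 12 22 13 5 51 12 25-37 8-21 15-8-1-18-19 0z"/><path data-summit="17 90" data-summit-m="380" d="M117 16l-101 1 1 107 18 2 18 9 11 2 45-15-12-13-20-8-9-7-17-23-1-9 13-17 22-13 46 2-10-8z"/><path data-summit="257 399" data-summit-m="333" d="M283 362l-4 3-21-3-14 8-7 7-6 12-1 18 25 39 4 18 57 0-13-18-15-29z"/><path data-summit="459 237" data-summit-m="313" d="M463 179l-14 8-8 21-24 35 0 7 9 11 14 8 9 3 15-1z"/>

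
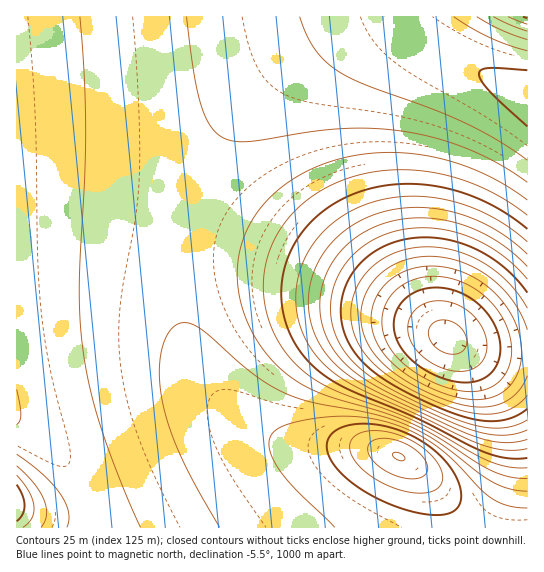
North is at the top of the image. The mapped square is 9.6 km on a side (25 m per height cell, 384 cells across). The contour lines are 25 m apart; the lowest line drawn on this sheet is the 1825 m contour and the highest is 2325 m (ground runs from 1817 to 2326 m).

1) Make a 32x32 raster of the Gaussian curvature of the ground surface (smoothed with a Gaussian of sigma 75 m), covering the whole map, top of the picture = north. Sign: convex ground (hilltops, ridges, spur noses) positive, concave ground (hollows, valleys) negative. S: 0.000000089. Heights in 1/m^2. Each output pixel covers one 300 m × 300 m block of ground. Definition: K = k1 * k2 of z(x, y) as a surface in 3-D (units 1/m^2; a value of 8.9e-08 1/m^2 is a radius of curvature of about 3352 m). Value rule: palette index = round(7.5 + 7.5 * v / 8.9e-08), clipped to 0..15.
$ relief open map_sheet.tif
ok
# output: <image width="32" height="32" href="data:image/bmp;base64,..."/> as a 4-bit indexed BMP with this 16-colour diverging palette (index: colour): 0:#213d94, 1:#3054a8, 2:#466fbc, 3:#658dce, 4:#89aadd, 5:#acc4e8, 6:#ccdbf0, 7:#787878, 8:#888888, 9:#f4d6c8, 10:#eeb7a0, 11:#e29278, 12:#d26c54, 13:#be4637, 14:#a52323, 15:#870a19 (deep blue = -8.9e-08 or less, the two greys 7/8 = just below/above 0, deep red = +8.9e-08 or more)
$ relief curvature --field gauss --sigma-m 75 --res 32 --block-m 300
<image width="32" height="32" href="data:image/bmp;base64,Qk12AgAAAAAAAHYAAAAoAAAAIAAAACAAAAABAAQAAAAAAAACAAATCwAAEwsAABAAAAAAAAAAlD0hAKhUMAC8b0YAzo1lAN2qiQDoxKwA8NvMAHh4eACIiIgAyNb0AKC37gB4kuIAVGzSADdGvgAjI6UAGQqHADVnd3d3d3d3d3d3d3d3d3c1Z3d3d3eId3d3d3d3d3d3Rnd3d3eIiIh3d3d3d2Zmd1d3d3d4iIiId3d3eal1Vmd3d3d3iIiIh3d3d679hVZnd3d3d4iIiId3d2i/+nZmd3d3d3iIiIh3d3ZmiZd3d3d3d3d4iIiHd3d2VWd4iIiId3d3iIiId3d3ZmZniZmZiHd3d4iIh3d3d3ZneJmZmYh3d3eIiHd3d3d3d4iZmZmId3d3iId3d3d3d3iImZmZiHd3d4h3d3d3d3d4iJmZmIh3d3eHd3d3d3d3eIiJmYiId3d3d3d3d3d3d3iIiIiIiHd3d3d3d3d3d3d3iIiIiId3d3d3d3d3d3d3d3iIiIh3d3d3d3d3d3d3d3d3iIh3d3d3d3d3d3d3d3d3d3d3d3d3d3d3d3d3d3d3d3d3d3d3d3d3d3d3d3d3d3d3d3d3d3d3d3d3d3d3d3d3d3d3d3d3d3d3d3d3d3d3d3d3d3d3d3d3d3d3d3d3d3d3d3d3d3d3d3d3d3d3d3d3d3d3d3d3d3d3d3d3d3d3d3d3d3d3d3d3d3d3d3d3d3d3d3d3d3d3d3d3d3d3d3d3d3d3d3d3d3d3d3d3d3d3d3d3d3d3d3d3d3d3d3d3d3d4iHd3d3d3d3d3d3d3d3d4iId3d3d3d3d3d3d3d3d4iIh3d3dm"/>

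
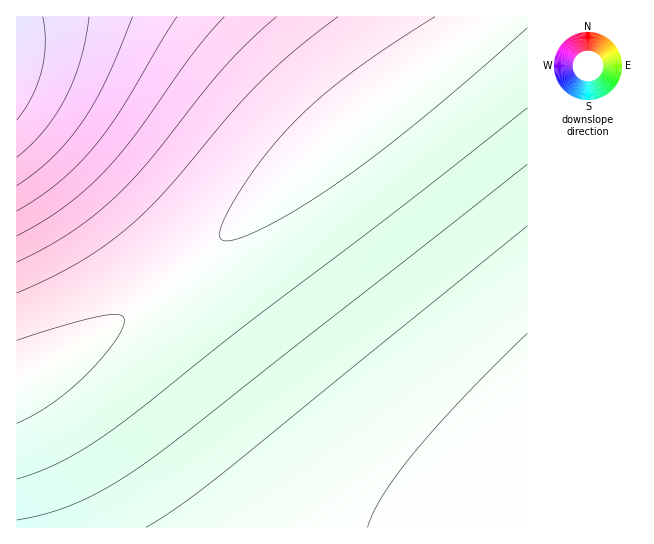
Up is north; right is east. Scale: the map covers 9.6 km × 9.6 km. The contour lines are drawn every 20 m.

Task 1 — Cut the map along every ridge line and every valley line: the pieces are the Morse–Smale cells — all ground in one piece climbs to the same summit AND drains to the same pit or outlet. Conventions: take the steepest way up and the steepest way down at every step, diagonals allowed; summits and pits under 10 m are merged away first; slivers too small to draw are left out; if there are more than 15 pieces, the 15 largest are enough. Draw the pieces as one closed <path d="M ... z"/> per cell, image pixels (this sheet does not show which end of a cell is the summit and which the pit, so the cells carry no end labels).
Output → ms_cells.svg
<path d="M527 16l-40 0-5 9-111 82-48 38-113 104-55 46-72 49-67 37 1 147 511-1z"/><path d="M486 16l-469 0-1 363 30-14 37-21 72-49 55-46 113-104 48-38 111-82z"/>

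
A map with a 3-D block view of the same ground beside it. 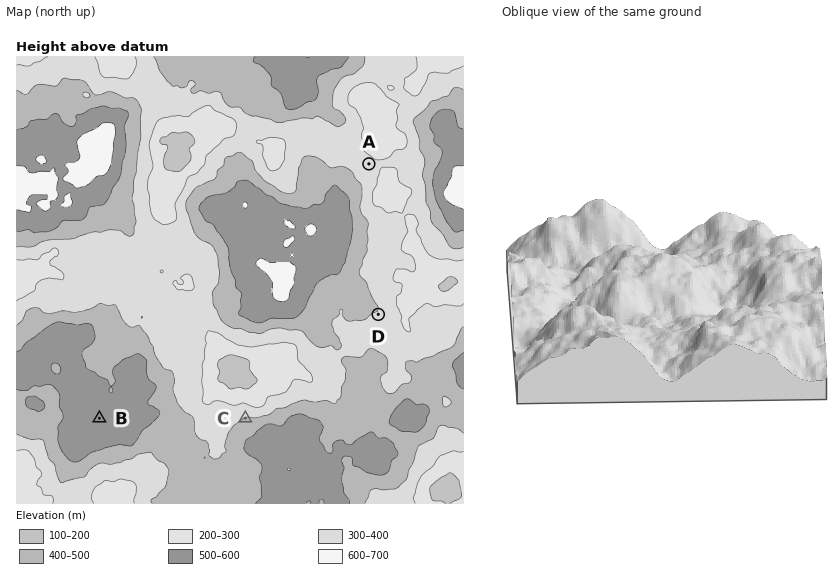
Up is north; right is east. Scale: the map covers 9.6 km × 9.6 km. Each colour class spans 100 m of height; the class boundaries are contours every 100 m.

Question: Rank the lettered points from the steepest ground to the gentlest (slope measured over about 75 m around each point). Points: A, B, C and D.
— C D A B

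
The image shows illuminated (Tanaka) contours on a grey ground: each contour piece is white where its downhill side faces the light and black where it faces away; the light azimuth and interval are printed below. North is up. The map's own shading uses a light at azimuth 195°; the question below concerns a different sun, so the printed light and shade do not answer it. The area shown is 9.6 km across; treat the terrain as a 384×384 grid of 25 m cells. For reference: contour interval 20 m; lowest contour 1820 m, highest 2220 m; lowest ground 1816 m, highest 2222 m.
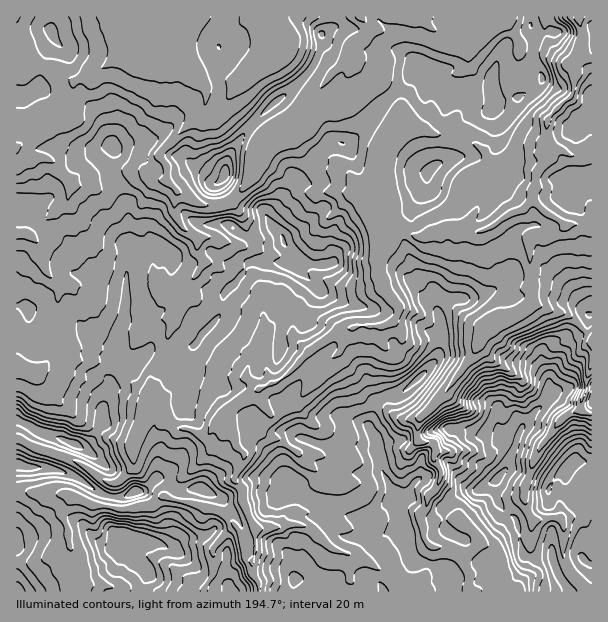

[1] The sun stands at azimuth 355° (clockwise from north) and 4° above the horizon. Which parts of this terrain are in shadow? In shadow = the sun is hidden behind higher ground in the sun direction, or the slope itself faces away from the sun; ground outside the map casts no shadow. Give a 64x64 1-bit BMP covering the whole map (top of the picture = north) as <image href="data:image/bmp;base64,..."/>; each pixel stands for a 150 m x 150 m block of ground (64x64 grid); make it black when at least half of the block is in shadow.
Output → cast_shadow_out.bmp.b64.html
<image width="64" height="64" href="data:image/bmp;base64,Qk0+AgAAAAAAAD4AAAAoAAAAQAAAAEAAAAABAAEAAAAAAAACAAATCwAAEwsAAAIAAAAAAAAA////AAAAAAAAO/gAAAABgQB+eBAAGAHDABzwAAAIAePAceAAAQAPAGCDhAAeAF4AAAAOADwDvgAAAAIYYAA+AAAAAD/AAD4gAAwHPgAIeHx//h8GAAz4GP///AAABH8I/yGAQAAGD4D+8AEAAAYDgPPwAAAAAQGAD4AAAAADgMA/AAABgBPg4PwwAAOAN/Dg4DgYAAAPgPCAGH4AADwAOAAAJwAAfgA8AAAHgAB/IB8ABAPAAD8ADgAGAHAAD4ACAAYAPAAHgAAABgAOAAPBAAADAEcgAcAAAAAAA/AAAAAAAAAB+AAwAQAAAAH+ADABAAAAAf+AeAEAAAAD/8B4AgAAAAf+GH0cAAAAH/gwDAAAAAAf2DAAAAAAAD+8AAAAAAAAPngAAAAAAAAABAAAAAAAAAQEAAAAAAABgAAAAAAAAA+IAA4AYMAAHwAAH/gHAAAAAAAvDh8AAAcAAA8HuAAAD4AAB4CAAAA/gOABwIAAAGGABAHggAIBAIAMAfBAABhAABwA9GBwEYBgGAAPdgABgHAQAB//AADAeAAAH/AAAAA8AAA78AAAAB4AAAnwAAAADwAAAPgAAAAHAAAA+AAAAAGAEAA8AAAAAMAQABQGAAAAQAAADA8AAAAgAAAcDgAAACAAABwAAAAAIAAAHgAAAAAMAAAeAAAAAAAAAAAAAAAAAAAAAA=="/>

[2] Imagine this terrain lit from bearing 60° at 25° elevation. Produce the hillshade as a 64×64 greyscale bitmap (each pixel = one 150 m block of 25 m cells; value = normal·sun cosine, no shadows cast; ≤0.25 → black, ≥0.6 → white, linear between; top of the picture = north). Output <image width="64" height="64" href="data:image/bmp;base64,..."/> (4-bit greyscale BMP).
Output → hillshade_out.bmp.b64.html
<image width="64" height="64" href="data:image/bmp;base64,Qk12CAAAAAAAAHYAAAAoAAAAQAAAAEAAAAABAAQAAAAAAAAIAAATCwAAEwsAABAAAAAAAAAAAAAAABEREQAiIiIAMzMzAERERABVVVUAZmZmAHd3dwCIiIgAmZmZAKqqqgC7u7sAzMzMAN3d3QDu7u4A////AM3LqYdEREV4qpl2aL/kJGeIiIhlipZlVpmGZmUQM0mX3cqZhkM0RGrLmIho77IjWJmJl2epZWZniXZmZBERemPMqZmFITREjclnqnn/cSR5mZmYiHZVZ2iZdmdAEgKnI7qpmYQRNFi7hXrbev5SNXmZmph1VlWJmZhmhxA0JqQ3qqmZYgFGiYdovepr/GEliZqoZURmV6uYdmd0AGY4lGiqqqlRFEeIiqvNyozrYkiJumRVVnZYumVWh1EDhjiVaKuqqDJkWbzdy826vsuFZ3qmNXd3ZmnIRniFEBWXSaVXu7u4R4Wu/uyr7rneq3NVdkRndnZla8ZHiGIBN7hJhFfLu7iLqd7MuZzdu8m6EUVUVmZ3dmV8tld2MANqtTZTRru7qZqIh3eIm7qGadcCVmZneIh2VXqoRmMAJayRFVRouqmYdCV2V5qYdTWe5QNXd4iZiHZFicpUQAJHvHAWZniHd2Qhjsda2nZmjO/CBFeImZh3dTaZuoMANWi7cBZ3iERUMlz7iJuHmpiu/XI0Z4q5d3ZUSbiLxARVWKuDFXeIVnic/mKN2Eequ6zMhEVorKdnd1NsuI3SFlRWnMcjZ4jN3uyCGO/GR6q7u7umRGjLdnd3Q43JnqJURlWM6TJHif7JYgOe/6ZXmqvLqpY0ardWZ2U0rdqNoyEjNGrbYkatp0ITje7sl2eqrMuZdVZ3RGd3ZUWszdgAACJFacyERr4yR639u7uoeKurqZhVd1RHqXdlNs3fkQAkRVZnq6hXzlne7+hXrLh4qGaal1aHZXqmVlRa7/6TA4l2V3abzIfO7/7chEe8uXiFWKqXZ4l2iWRWZ4vtu5dGmWNHeKq7mcv/26dESLy6iGV5mZd4mGeHVWeIiahomXd0ADirqJmcs/2pdVRYq7qIZniZiIiHaIh2aJh3hniaqEACatyWaK2muodmVWeaupZWeIiJmpd3iIdoiHiHeJq5UiSL3YM4vd+Yd2ZVZ4qZhmd4iJqpZ3Z4iHeHeal2iruFNZvbMEre/4d3dlVniImXd3iZmZdnaIeIh3aKu4VZzKhXm5MCa+7/d3d2ZmZ4eJh3eImJl3ZYmHiIdpvKhUasy5iFIiWM7v93d3ZVVniImYd3iYiIdmiqh4h4mqhlRYvuuFNDNpvO7Xd3dlVmeJiJl3eIiIiHaKmHeIiZl3Yza/64ZkNXq7zfZ4h2VnZomYmXd3iIiYdohniZmImIgwNq7rh2Z4iKvMtniHZnd2eZmZhmeIiZh2d2eamHd3hRJnrtqIeIiImblWeIhniHZpmZmGd3iZmXd2Z5h2VWiFNEWtuYd3d3iHUieJmHiHdWiZiYd3Z4mYd3ZmZmZ4q6chN6qIiHeIdkMjaImpiHdlaKmJiHZWiIl3ZlRHmrzMkwFYmIqph4lzM0Z5mamHZmVoqYiIdmZ4mXZlM2q7zMpRBHiqrLmImWRFaImrqGZmZmiYh4iHZ3iYZUIlmpq8yDFHisu7uYiadFZ5maqFZ3d2WJh3eZdnZnZUIliHi+63NHiry6qoiJp1Z4mqqWZ3d3VYmHd5qWVmdlVGiYiu/rdWeru6mZiIqnZ4mZqpZnd3ZVeYdovIV3d3ZUe7qL7ux2aLuqmZmIiad4iZmqdnd4dkWJh4vch4ZVVTWtuZvf/IZqypmZmYiJmIiZmIdmd4d1V4mJztlVQkdjKN26q9/sh4qpiJmIh4mYiIiJZneIh2Z3iZvek0VFuUJs3Lur3tuHdniHd3h3eIeKl3h3iIiHZ3eJq9xWmZzGE63Lu6rNuXZVd3d3d4h3iblUZ4iZmHZ4d5qr2ou5mXIXzLu6rMyodlVnd4h3eIiJdEZ4mZmZd3h3m7vbmENXZFm7u7q8uph2VFaJmId3eJhEZ4iZmap2dmisy8liAFiod4mqqqqZd3ZDRpqoh3eJp0V3d5iIuWVVacu6lTADatt1aImZmph4dTNXmqiHd3ioVXeIeImmVVV6qZmEIkVb/YVWiqqZh4h1NGeJmHd3eKlmeJh3eGRVVXiZi4I1ZWz9hlaZmZhmmXVFZ4mYiHd4qpd4iGZ2VWVVaKmqVHiHi+yXZ5h4hlipdlZ4mZmZdoirp2dmVmZmZVV6qZqGipiJu6h4h3ZmermHd4iaqpdWiaulNGh3d3d3Zoq6mqmaqYeKmHiHdWiqqYd3iIiHdVaampQld4d3iHZWmrqqqqmZdmeYd3d2eZmJiHd3ZmZUV5mapUZ3d3d3dVeaq7qqqoh3ZWeHd3aIiHiId2VWZVVniaulVnd3d3d2aImrupmph3d1RniId3iHd4h2RVZ2VWiImphldnd3iHeIiru6mZmIiHZEaJmHeHd3iHVFZndlaIiJmYZDh3iZiJibu6mImYd4h2VomZh3h3d3ZVZ3d3VpmIiaqUKHiJqJmKqpmIiId3iHd3d5mIeHd3ZUVniIdXqYd537Y3eJmImImZiIiIh2eIh4h2aJiIh3ZURniZmFeZh3z/xjd3d2iZiIiIiId2ZniIeHZFiYiHdlRHmqqoVomXjv6mV2ZlaaqYiIiId3ZWiIh3d0NomXdmVGm7updmeZedyphmZUaKupiIiIh3dleJmId3QTepd2Znmrqph2ZplnqZuVVUWKu6mIiIh3d2aJmYh3dAKKmId3iZmYd3dnmFeHrbZEV5u7qYiIiHd3dnmYiHdiBJqap2eamXZ4iHeFSJjf1lVXm7uoiIeId3d3eJiId1NHibyVeqmHZ4iHd3VIrf+l"/>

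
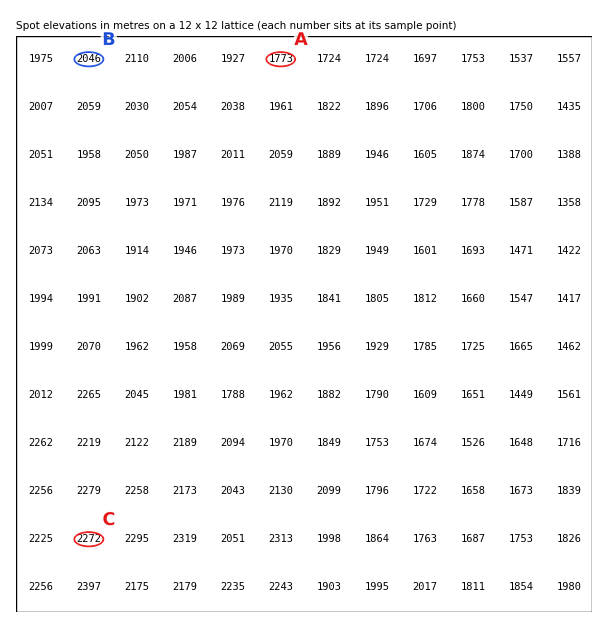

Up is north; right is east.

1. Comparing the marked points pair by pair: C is higher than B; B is higher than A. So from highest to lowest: C B A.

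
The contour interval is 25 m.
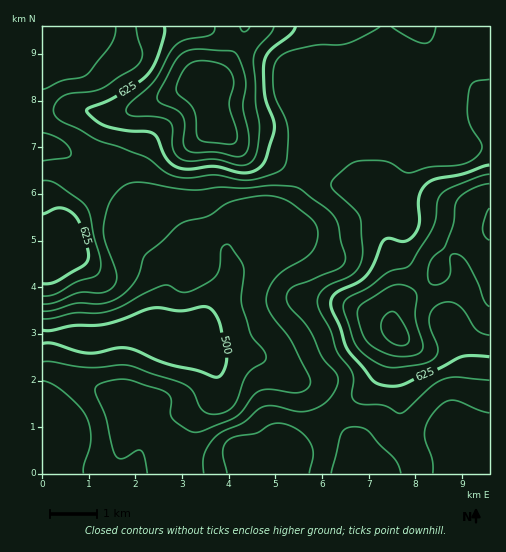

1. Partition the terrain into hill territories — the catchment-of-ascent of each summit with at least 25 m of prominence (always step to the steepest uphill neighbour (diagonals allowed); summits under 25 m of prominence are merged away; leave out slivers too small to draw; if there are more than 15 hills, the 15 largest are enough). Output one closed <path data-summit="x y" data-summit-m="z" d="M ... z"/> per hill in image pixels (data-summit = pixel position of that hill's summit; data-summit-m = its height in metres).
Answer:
<path data-summit="211 83" data-summit-m="721" d="M489 26l-446 0-1 120 12 1 13 6 23 25 40 30 23 14 6 13 21 24 0 7-6 8-7 17-5 24-19 4-38 17 38 0 42-17 20-3 23-32 3-12-3-25 7-12 8-8 11-6 18-1 7-4 14-16 15-30 73-69 64-27 14-15 30 1z"/><path data-summit="397 333" data-summit-m="709" d="M477 59l-18 0-14 15-64 27-73 69-15 30-14 16-7 4-18 1-11 6-8 8-7 12 3 21-3 16-23 32-20 3-42 17-77 1 105 1 48 19 37-1 7 2 44 28 10 12 14 22 21 20 6 17-6 17 109 0 3-8-11-24 1-6-4-14 13-40 1-17-2-12-12-29-20-23-28-43 0-38-5-11-9-6 4-3 9-18 9-24 0-4-3-3-16-7 65 1 5 2 29-1 0-86z"/><path data-summit="489 230" data-summit-m="702" d="M396 144l-5 0 19 10-9 28-9 18-4 3 9 6 5 11-1 34 29 47 20 23 13 34 0 24-13 40 4 14-1 6 11 24-1 8 26 0 1-327z"/><path data-summit="55 253" data-summit-m="647" d="M46 146l-4 1 0 189 62 0 39-17 17-3 3-4 7-31 10-15 0-7-3-4-18-20-6-13-23-14-40-30-23-25z"/><path data-summit="250 469" data-summit-m="624" d="M171 338l-25 0 67 28 6 18-2 12-16 16-7 11-12 35-1 16 170-1 7-16-3-14-24-23-14-22-10-12-44-28-7-2-37 1z"/>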